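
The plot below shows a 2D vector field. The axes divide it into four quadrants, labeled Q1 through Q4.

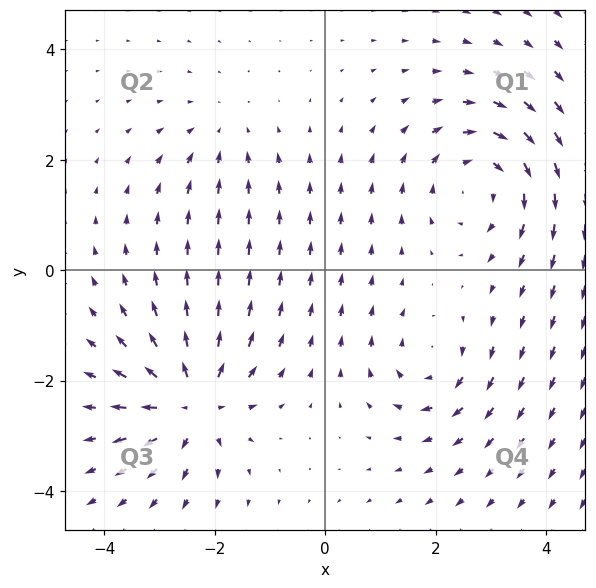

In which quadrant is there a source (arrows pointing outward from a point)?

The source sits at approximately (-2.4, -2.4), which lies in quadrant Q3. The divergence there is about +6, positive as expected for a source.

Q3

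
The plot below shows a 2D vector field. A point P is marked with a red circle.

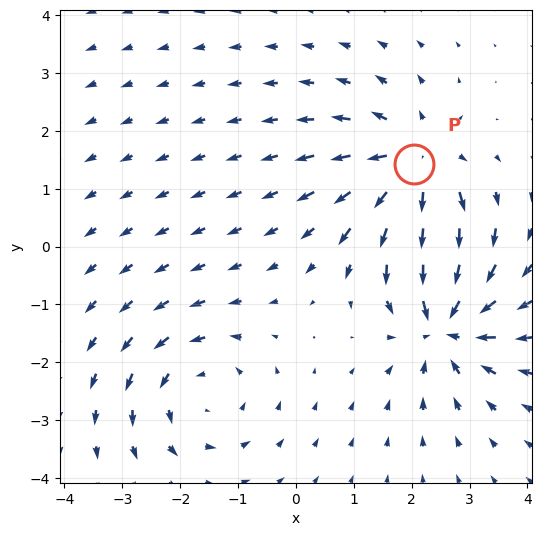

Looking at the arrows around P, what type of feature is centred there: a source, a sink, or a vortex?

At P (2.0, 1.4) the arrows spread outward. Divergence about +4, curl ≈0 — positive divergence with near-zero curl is a source.

source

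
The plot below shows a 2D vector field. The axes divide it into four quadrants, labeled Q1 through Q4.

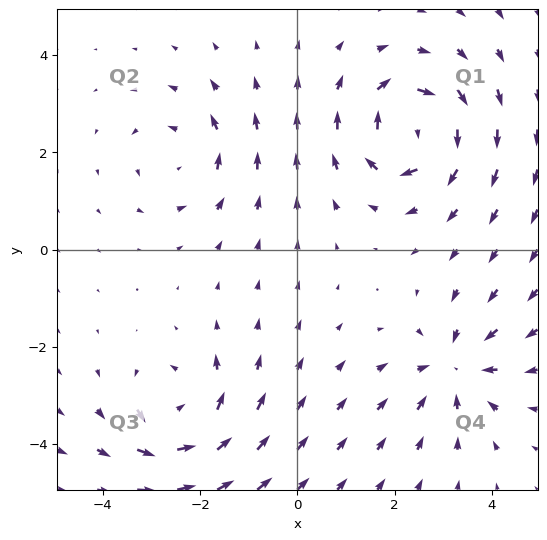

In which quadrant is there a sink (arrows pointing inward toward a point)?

Q4

The sink sits at approximately (3.2, -2.4), which lies in quadrant Q4. The divergence there is about -5, negative as expected for a sink.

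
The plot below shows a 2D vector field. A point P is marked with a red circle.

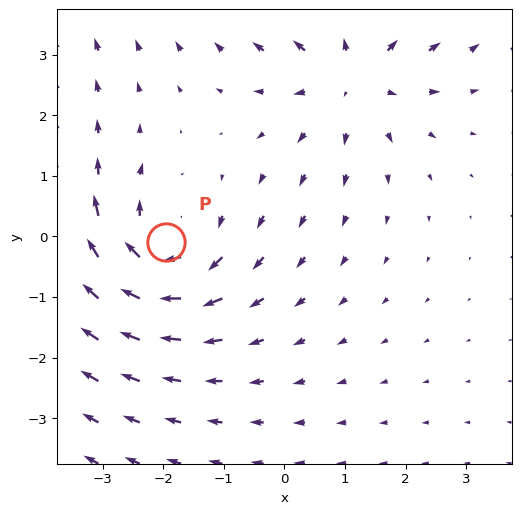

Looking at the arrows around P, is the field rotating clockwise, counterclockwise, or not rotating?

Near P at (-1.9, -0.1) the arrows circulate clockwise. The curl (z-component) there is about -4; negative curl means clockwise rotation.

clockwise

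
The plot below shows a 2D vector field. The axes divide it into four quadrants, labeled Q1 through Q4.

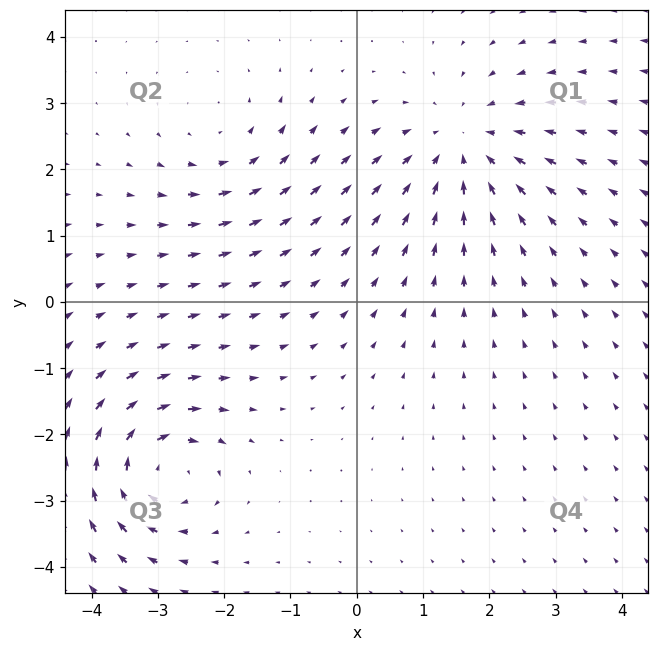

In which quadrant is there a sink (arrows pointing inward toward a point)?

Q1

The sink sits at approximately (1.6, 2.3), which lies in quadrant Q1. The divergence there is about -4, negative as expected for a sink.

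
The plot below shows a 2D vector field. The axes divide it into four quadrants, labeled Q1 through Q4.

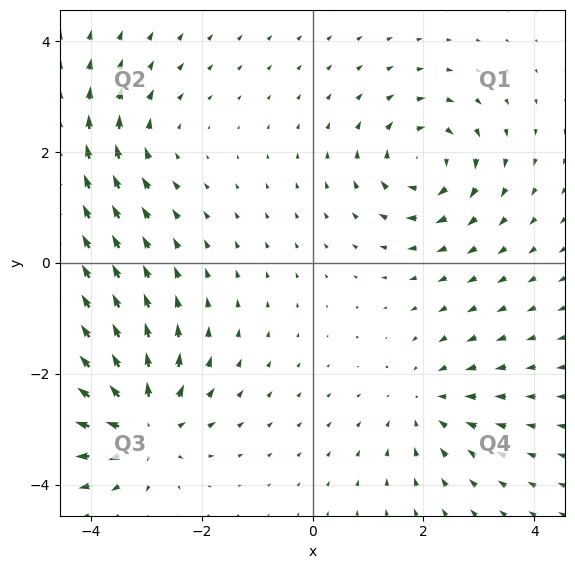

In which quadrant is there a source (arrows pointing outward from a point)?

The source sits at approximately (-3.1, -2.9), which lies in quadrant Q3. The divergence there is about +5, positive as expected for a source.

Q3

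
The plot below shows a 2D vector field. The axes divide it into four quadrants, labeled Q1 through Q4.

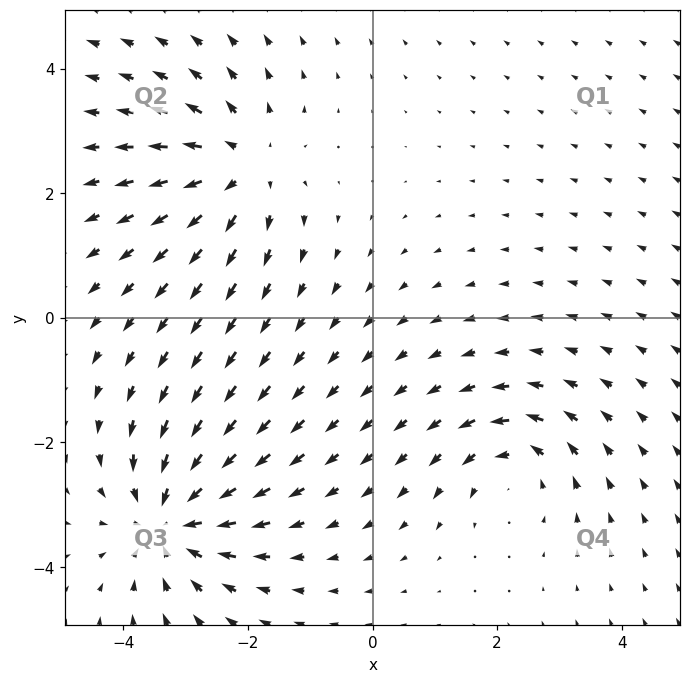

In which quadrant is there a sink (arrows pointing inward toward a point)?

The sink sits at approximately (-3.2, -3.3), which lies in quadrant Q3. The divergence there is about -4, negative as expected for a sink.

Q3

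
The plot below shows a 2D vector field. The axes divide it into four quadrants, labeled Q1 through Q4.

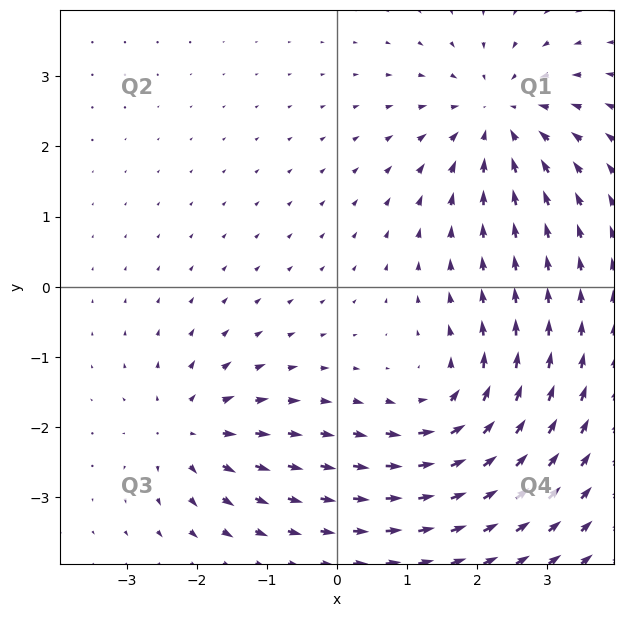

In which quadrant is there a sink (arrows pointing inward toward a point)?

Q1

The sink sits at approximately (2.3, 2.4), which lies in quadrant Q1. The divergence there is about -5, negative as expected for a sink.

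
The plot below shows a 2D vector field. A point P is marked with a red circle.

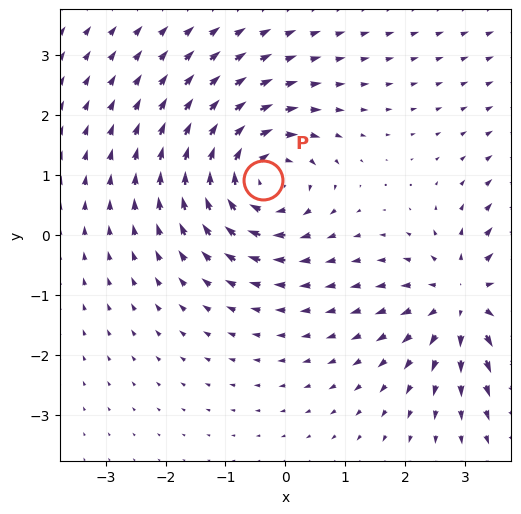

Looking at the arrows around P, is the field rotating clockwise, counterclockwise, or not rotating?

Near P at (-0.4, 0.9) the arrows circulate clockwise. The curl (z-component) there is about -6; negative curl means clockwise rotation.

clockwise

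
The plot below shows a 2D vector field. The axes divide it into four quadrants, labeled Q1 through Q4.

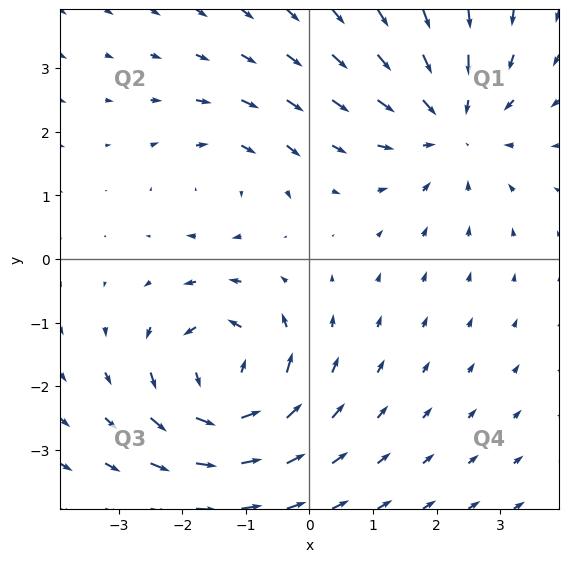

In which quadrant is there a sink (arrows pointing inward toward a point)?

The sink sits at approximately (2.2, 2.1), which lies in quadrant Q1. The divergence there is about -4, negative as expected for a sink.

Q1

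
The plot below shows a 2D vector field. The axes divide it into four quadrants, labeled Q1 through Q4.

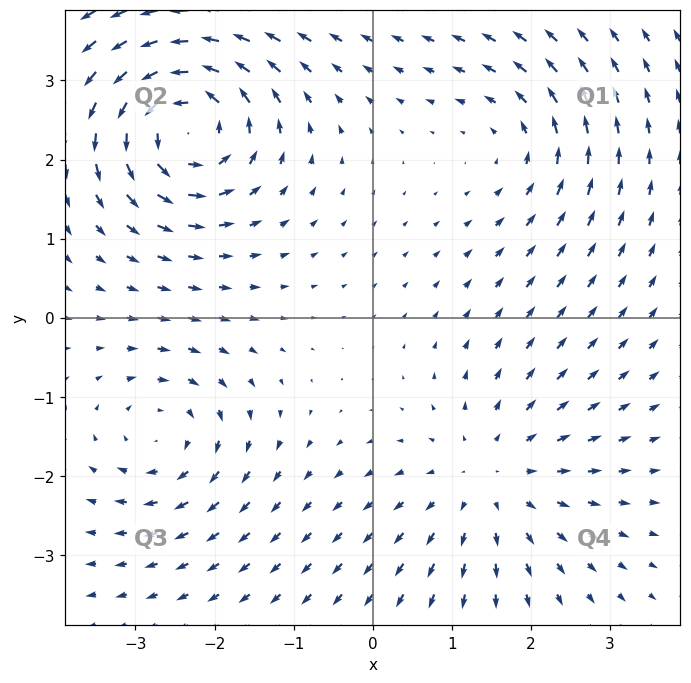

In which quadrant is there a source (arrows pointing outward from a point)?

The source sits at approximately (1.5, -2.0), which lies in quadrant Q4. The divergence there is about +3, positive as expected for a source.

Q4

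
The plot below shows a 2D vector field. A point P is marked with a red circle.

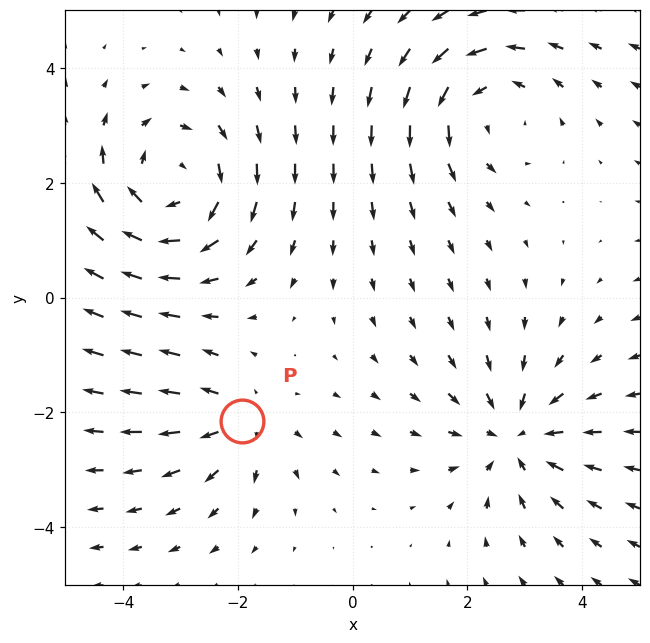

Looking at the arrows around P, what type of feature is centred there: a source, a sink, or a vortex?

source

At P (-1.9, -2.2) the arrows spread outward. Divergence about +3, curl ≈0 — positive divergence with near-zero curl is a source.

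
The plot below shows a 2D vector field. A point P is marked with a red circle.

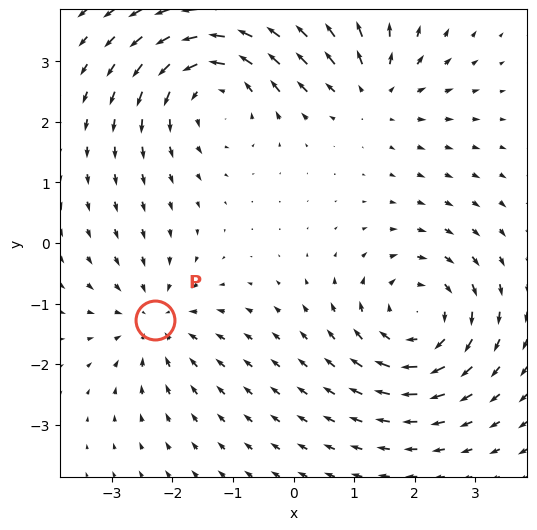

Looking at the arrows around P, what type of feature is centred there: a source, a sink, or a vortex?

sink

At P (-2.3, -1.3) the arrows converge inward. Divergence about -4, curl ≈0 — negative divergence with near-zero curl is a sink.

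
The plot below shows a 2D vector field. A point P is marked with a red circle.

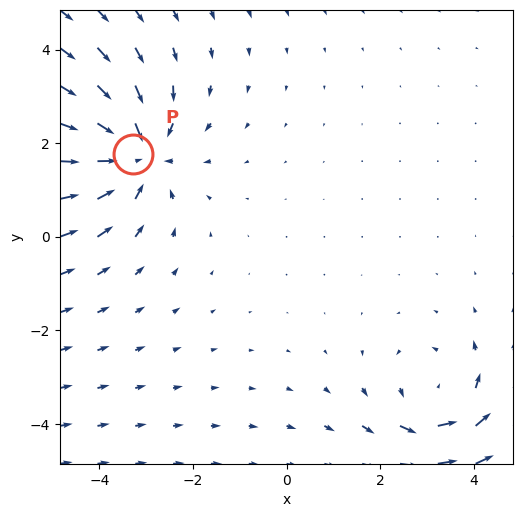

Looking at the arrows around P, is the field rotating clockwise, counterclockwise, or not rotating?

not rotating

Near P at (-3.3, 1.8) the arrows show no circulation. The curl there is ≈0.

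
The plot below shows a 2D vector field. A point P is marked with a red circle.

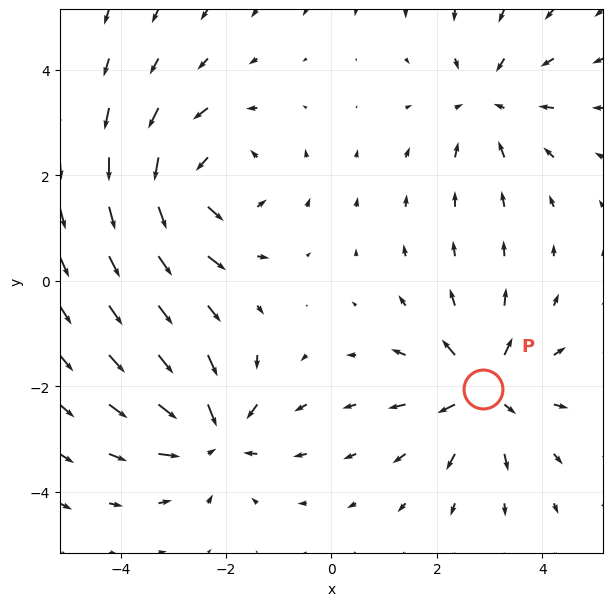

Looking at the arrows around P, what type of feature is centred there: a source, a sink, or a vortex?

At P (2.9, -2.1) the arrows spread outward. Divergence about +5, curl ≈0 — positive divergence with near-zero curl is a source.

source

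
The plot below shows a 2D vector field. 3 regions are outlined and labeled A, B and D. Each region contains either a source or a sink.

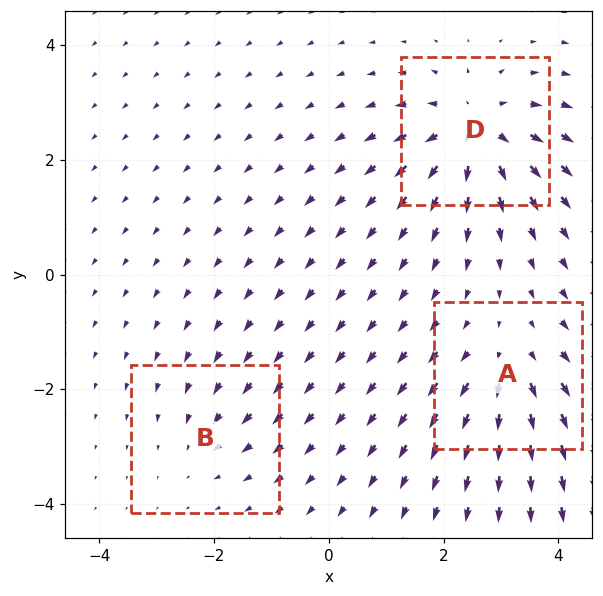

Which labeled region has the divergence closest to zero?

Divergence at each region's feature centre — A: about +3, B: about -2, D: about +5. Region B is closest to zero.

B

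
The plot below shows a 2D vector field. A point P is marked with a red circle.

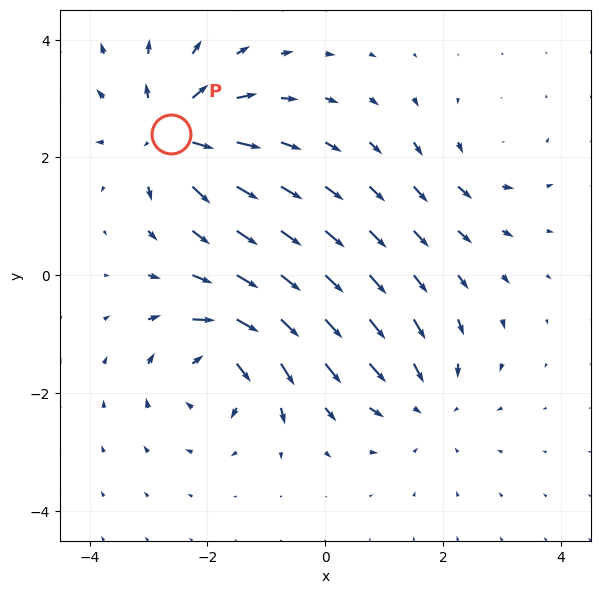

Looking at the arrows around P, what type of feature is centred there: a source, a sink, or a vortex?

source

At P (-2.6, 2.4) the arrows spread outward. Divergence about +7, curl ≈0 — positive divergence with near-zero curl is a source.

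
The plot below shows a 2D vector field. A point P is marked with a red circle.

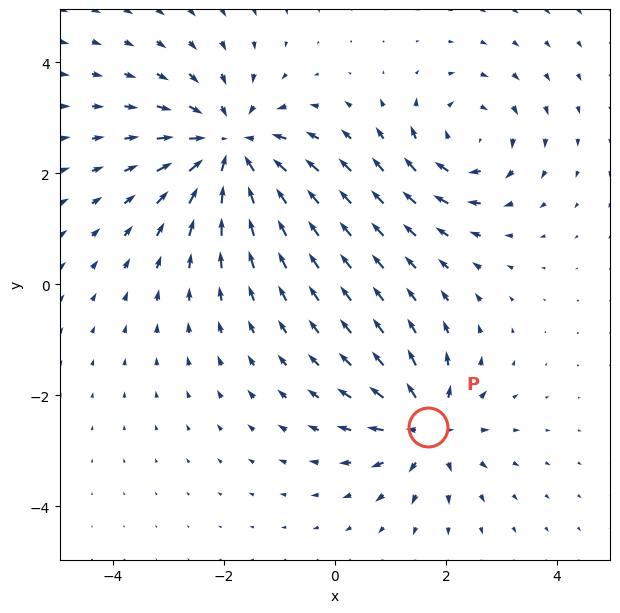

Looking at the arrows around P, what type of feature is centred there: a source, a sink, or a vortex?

At P (1.7, -2.6) the arrows spread outward. Divergence about +4, curl ≈0 — positive divergence with near-zero curl is a source.

source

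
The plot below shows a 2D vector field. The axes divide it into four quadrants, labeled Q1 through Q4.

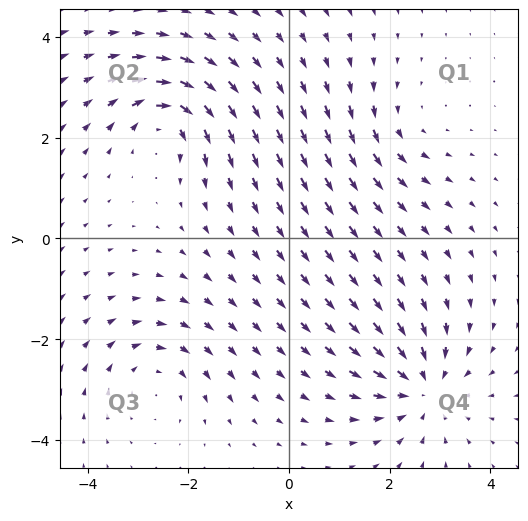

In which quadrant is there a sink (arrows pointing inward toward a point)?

The sink sits at approximately (2.7, -3.0), which lies in quadrant Q4. The divergence there is about -4, negative as expected for a sink.

Q4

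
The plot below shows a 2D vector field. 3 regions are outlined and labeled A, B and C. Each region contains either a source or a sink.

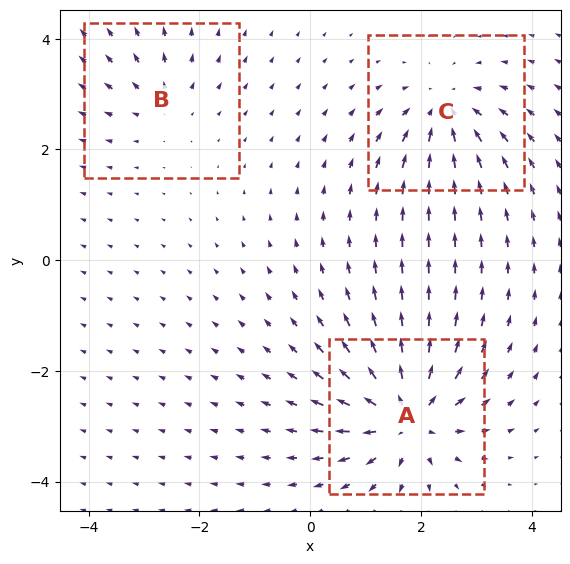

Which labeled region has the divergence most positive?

A

Divergence at each region's feature centre — A: about +6, B: about +2, C: about -4. Region A is most positive.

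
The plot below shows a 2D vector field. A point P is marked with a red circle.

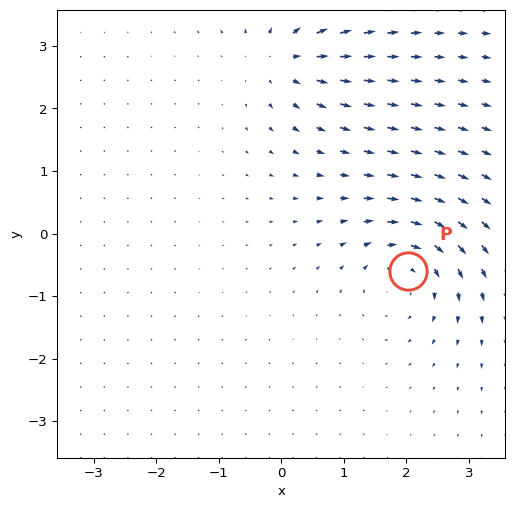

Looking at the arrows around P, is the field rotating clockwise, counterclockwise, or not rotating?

Near P at (2.0, -0.6) the arrows circulate clockwise. The curl (z-component) there is about -7; negative curl means clockwise rotation.

clockwise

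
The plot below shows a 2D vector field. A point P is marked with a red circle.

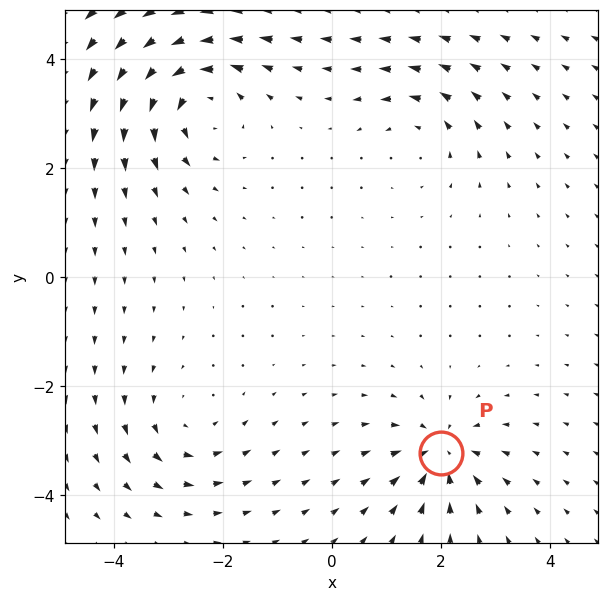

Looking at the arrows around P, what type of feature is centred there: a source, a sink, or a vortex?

sink

At P (2.0, -3.2) the arrows converge inward. Divergence about -4, curl ≈0 — negative divergence with near-zero curl is a sink.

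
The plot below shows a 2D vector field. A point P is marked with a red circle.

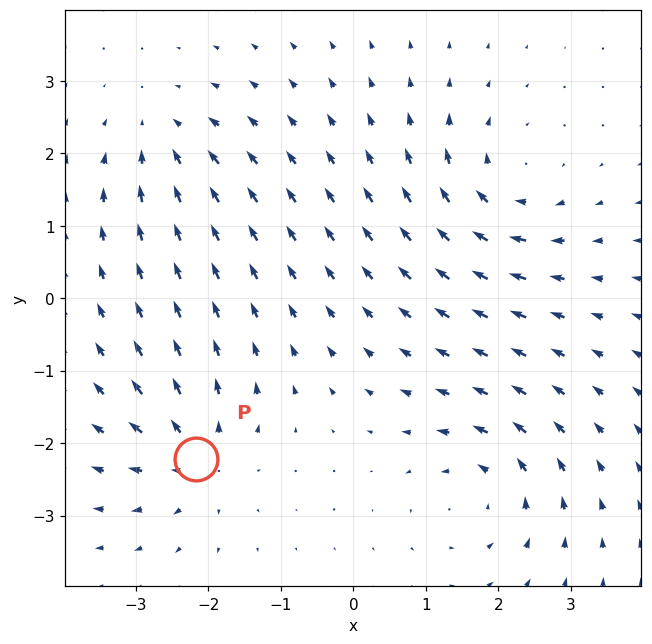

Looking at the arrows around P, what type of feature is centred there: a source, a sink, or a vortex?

source

At P (-2.2, -2.2) the arrows spread outward. Divergence about +6, curl ≈0 — positive divergence with near-zero curl is a source.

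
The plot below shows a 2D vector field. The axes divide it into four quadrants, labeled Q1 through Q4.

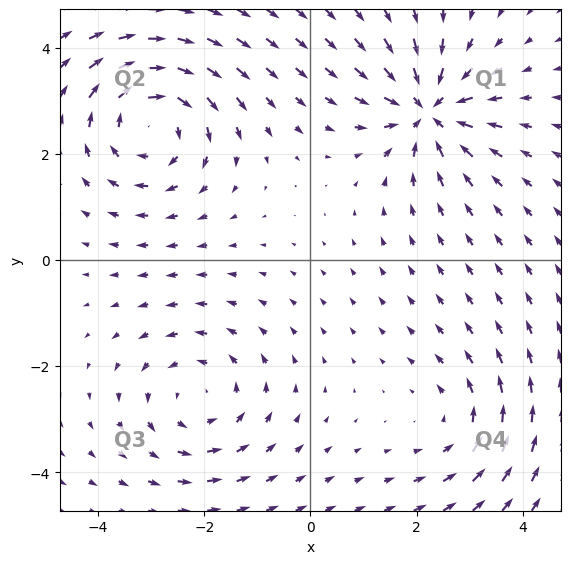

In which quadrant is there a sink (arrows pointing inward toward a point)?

Q1

The sink sits at approximately (2.2, 2.8), which lies in quadrant Q1. The divergence there is about -5, negative as expected for a sink.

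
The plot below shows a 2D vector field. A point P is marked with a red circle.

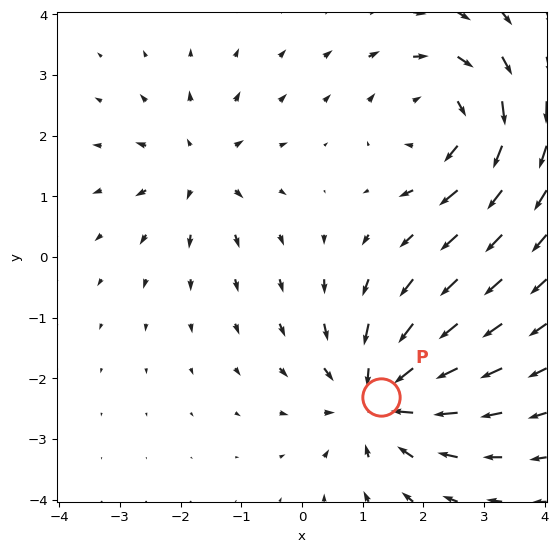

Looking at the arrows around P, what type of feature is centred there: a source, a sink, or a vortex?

At P (1.3, -2.3) the arrows converge inward. Divergence about -5, curl ≈0 — negative divergence with near-zero curl is a sink.

sink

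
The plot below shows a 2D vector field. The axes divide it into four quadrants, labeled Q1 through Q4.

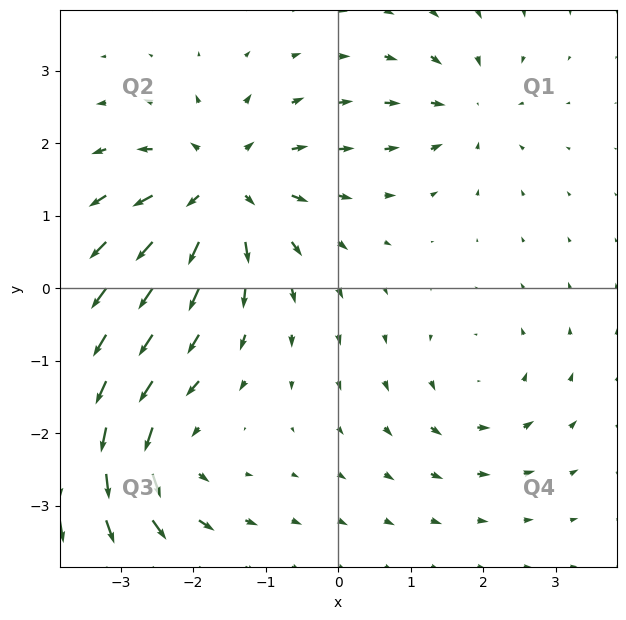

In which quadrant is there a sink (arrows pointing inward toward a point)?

The sink sits at approximately (1.8, 2.5), which lies in quadrant Q1. The divergence there is about -4, negative as expected for a sink.

Q1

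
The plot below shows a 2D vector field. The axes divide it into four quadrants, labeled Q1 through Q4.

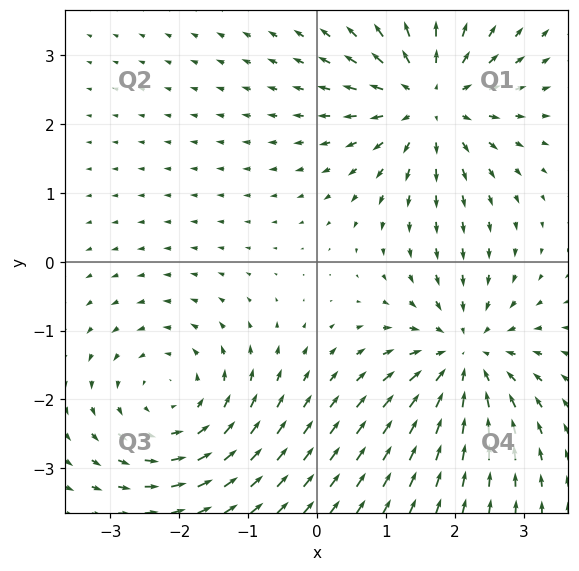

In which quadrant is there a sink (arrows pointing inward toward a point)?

Q4

The sink sits at approximately (2.1, -1.4), which lies in quadrant Q4. The divergence there is about -5, negative as expected for a sink.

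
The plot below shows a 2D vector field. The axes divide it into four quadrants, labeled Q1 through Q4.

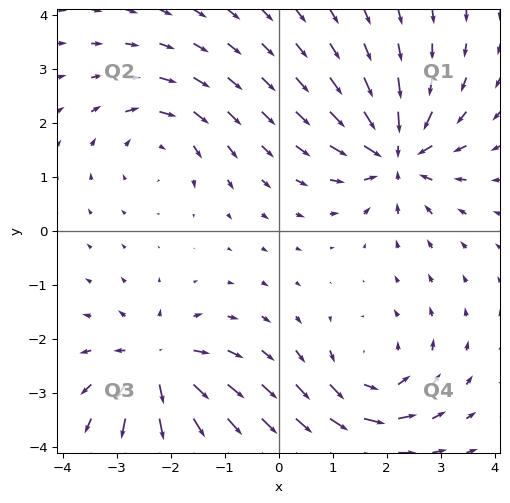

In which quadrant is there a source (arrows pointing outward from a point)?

The source sits at approximately (-2.2, -2.5), which lies in quadrant Q3. The divergence there is about +6, positive as expected for a source.

Q3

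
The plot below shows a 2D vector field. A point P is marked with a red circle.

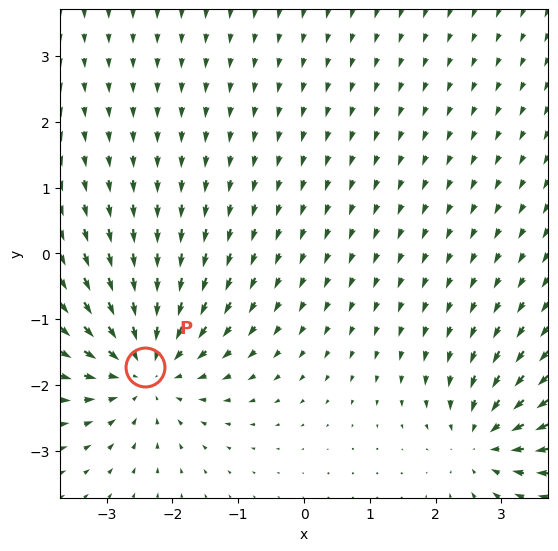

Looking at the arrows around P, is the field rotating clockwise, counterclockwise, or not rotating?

not rotating

Near P at (-2.4, -1.7) the arrows show no circulation. The curl there is ≈0.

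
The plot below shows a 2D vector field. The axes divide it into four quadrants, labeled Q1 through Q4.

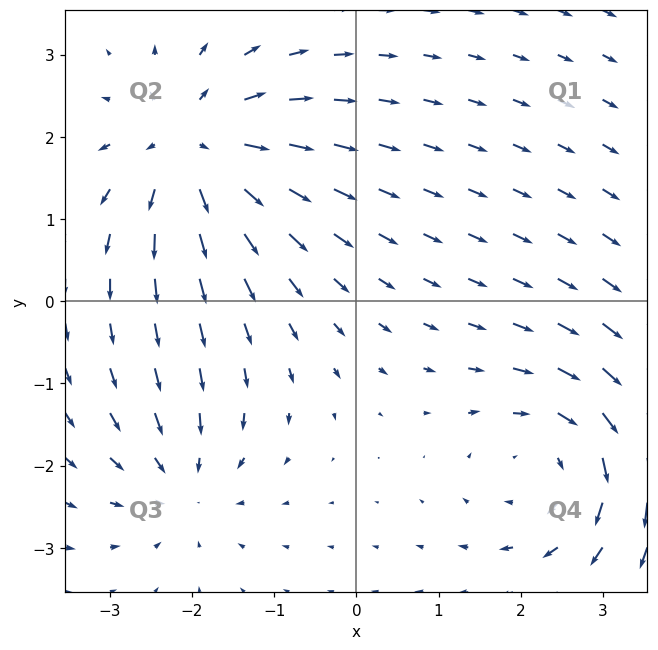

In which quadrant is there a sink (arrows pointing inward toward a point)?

Q3

The sink sits at approximately (-2.1, -2.2), which lies in quadrant Q3. The divergence there is about -3, negative as expected for a sink.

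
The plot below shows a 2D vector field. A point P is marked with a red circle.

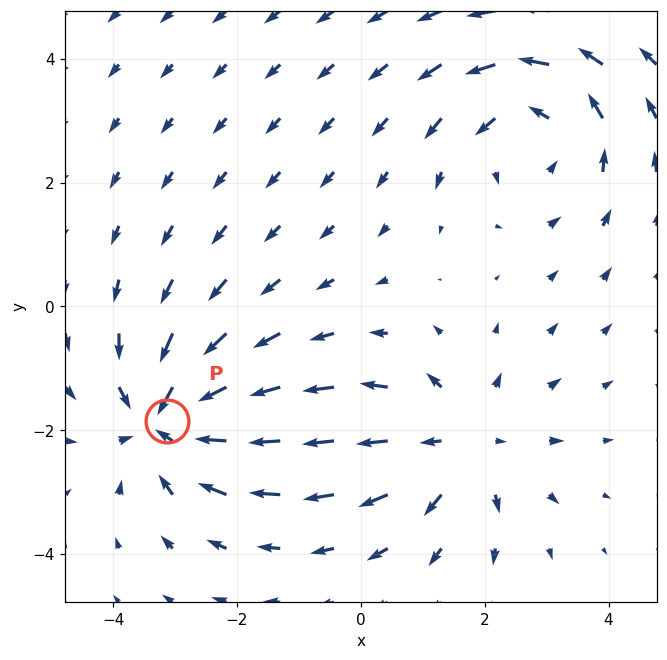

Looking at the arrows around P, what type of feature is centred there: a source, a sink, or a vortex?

At P (-3.1, -1.8) the arrows converge inward. Divergence about -4, curl ≈0 — negative divergence with near-zero curl is a sink.

sink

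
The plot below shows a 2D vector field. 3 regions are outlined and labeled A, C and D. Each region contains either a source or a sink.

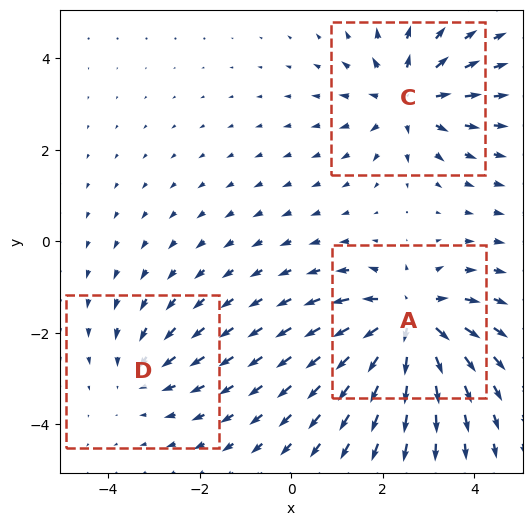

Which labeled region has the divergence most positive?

Divergence at each region's feature centre — A: about +5, C: about +4, D: about -2. Region A is most positive.

A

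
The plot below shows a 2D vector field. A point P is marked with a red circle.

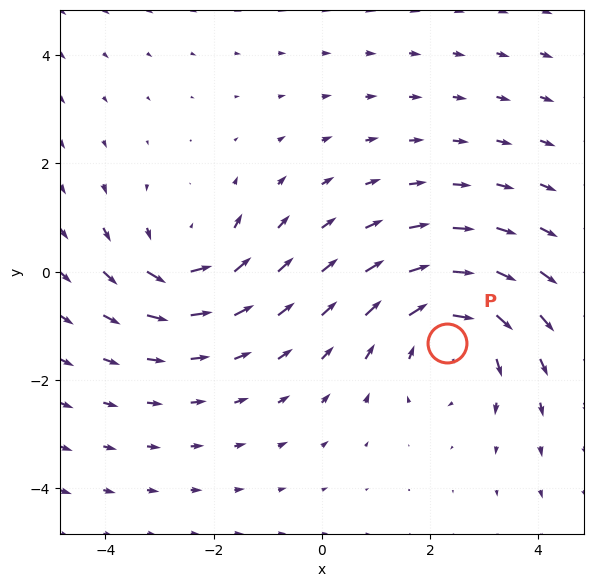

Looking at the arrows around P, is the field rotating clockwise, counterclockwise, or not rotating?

clockwise

Near P at (2.3, -1.3) the arrows circulate clockwise. The curl (z-component) there is about -3; negative curl means clockwise rotation.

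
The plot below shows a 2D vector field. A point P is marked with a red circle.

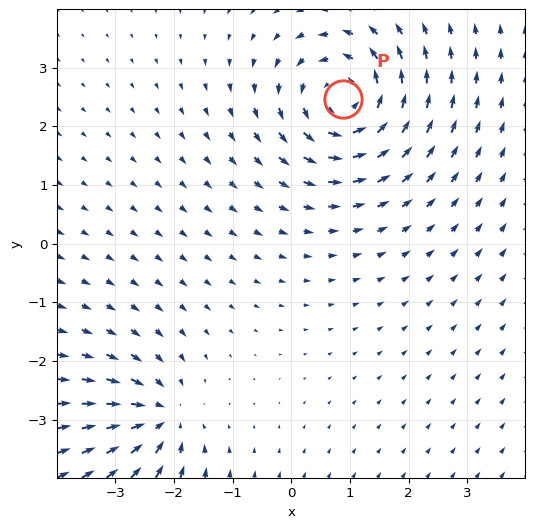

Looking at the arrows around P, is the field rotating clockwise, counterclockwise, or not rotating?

counterclockwise

Near P at (0.9, 2.5) the arrows circulate counterclockwise. The curl (z-component) there is about +6; positive curl means counterclockwise rotation.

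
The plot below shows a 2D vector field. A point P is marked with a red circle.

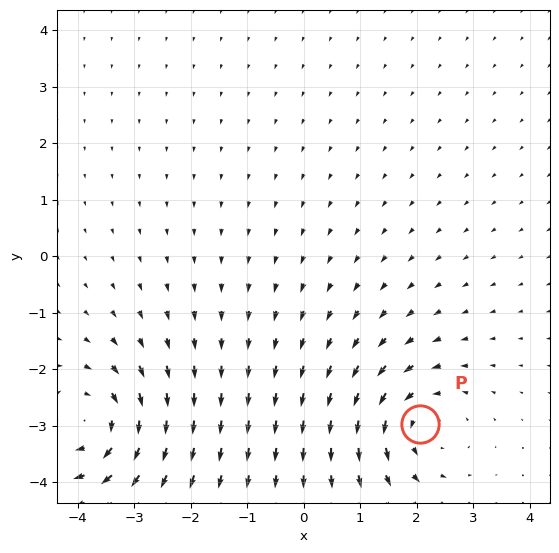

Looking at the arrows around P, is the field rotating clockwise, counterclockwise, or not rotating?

counterclockwise

Near P at (2.1, -3.0) the arrows circulate counterclockwise. The curl (z-component) there is about +3; positive curl means counterclockwise rotation.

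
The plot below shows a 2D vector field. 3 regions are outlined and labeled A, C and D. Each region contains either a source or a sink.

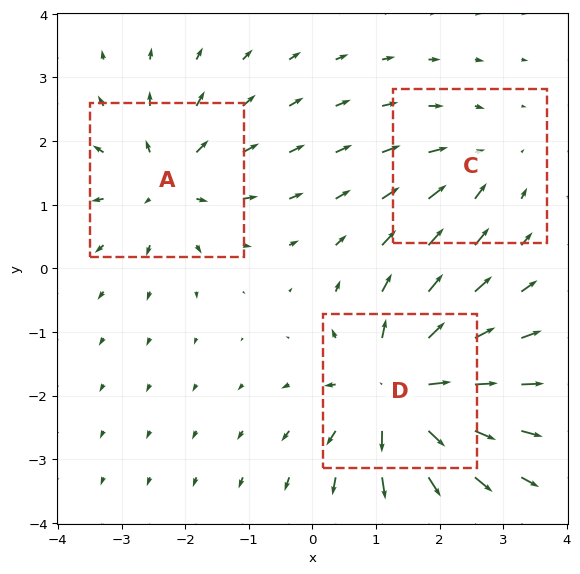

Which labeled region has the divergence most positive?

D

Divergence at each region's feature centre — A: about +4, C: about -2, D: about +5. Region D is most positive.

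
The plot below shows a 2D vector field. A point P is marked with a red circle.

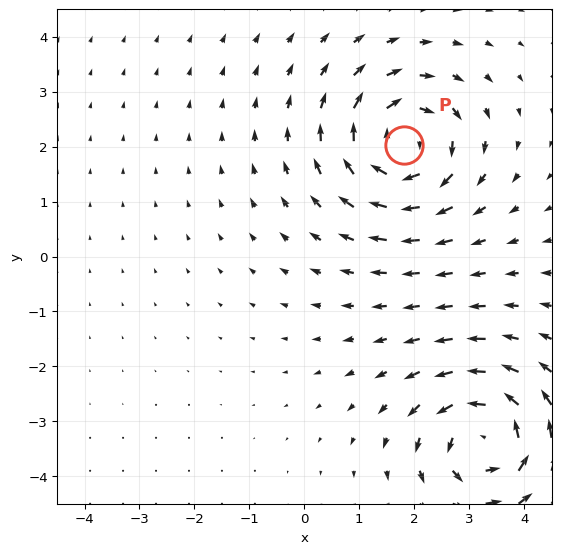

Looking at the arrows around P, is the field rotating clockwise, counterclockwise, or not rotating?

Near P at (1.8, 2.0) the arrows circulate clockwise. The curl (z-component) there is about -6; negative curl means clockwise rotation.

clockwise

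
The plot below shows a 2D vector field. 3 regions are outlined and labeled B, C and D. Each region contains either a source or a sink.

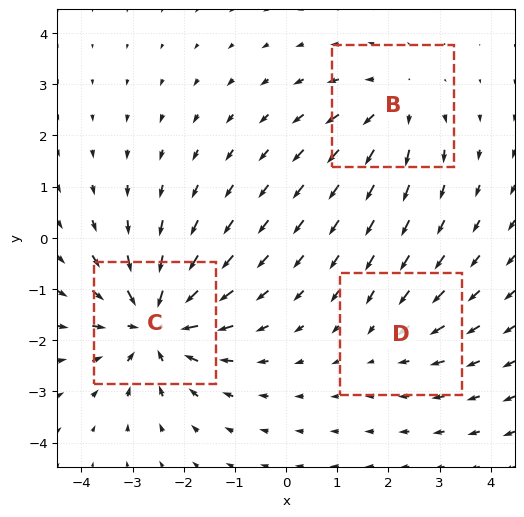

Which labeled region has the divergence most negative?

Divergence at each region's feature centre — B: about +3, C: about -5, D: about -2. Region C is most negative.

C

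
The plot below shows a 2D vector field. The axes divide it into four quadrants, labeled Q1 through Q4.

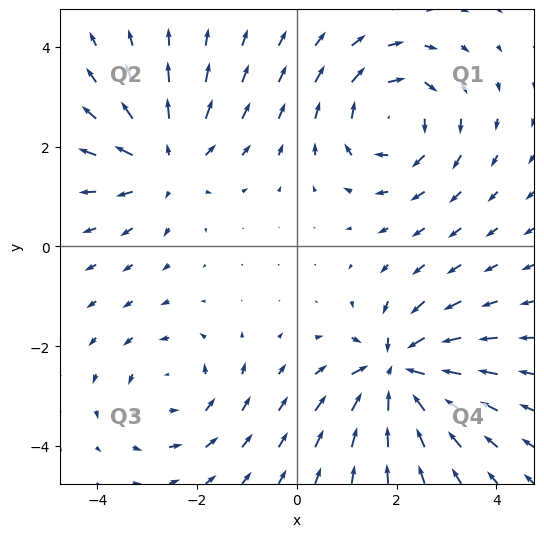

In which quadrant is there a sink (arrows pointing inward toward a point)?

Q4

The sink sits at approximately (2.0, -2.5), which lies in quadrant Q4. The divergence there is about -6, negative as expected for a sink.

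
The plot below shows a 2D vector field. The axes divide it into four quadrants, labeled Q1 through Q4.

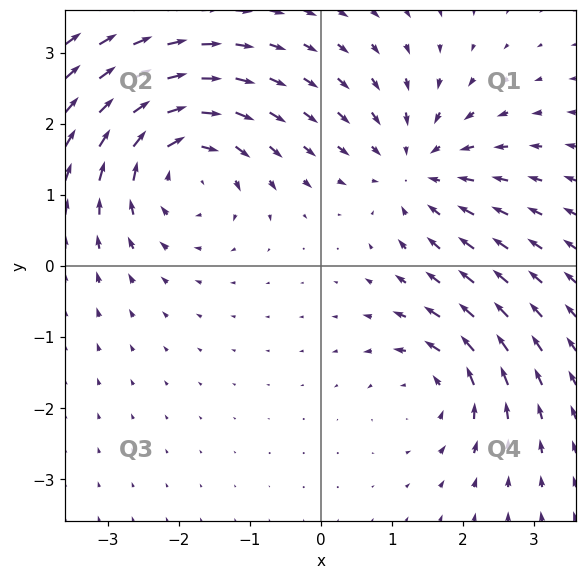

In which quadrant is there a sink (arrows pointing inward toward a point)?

The sink sits at approximately (1.3, 1.4), which lies in quadrant Q1. The divergence there is about -3, negative as expected for a sink.

Q1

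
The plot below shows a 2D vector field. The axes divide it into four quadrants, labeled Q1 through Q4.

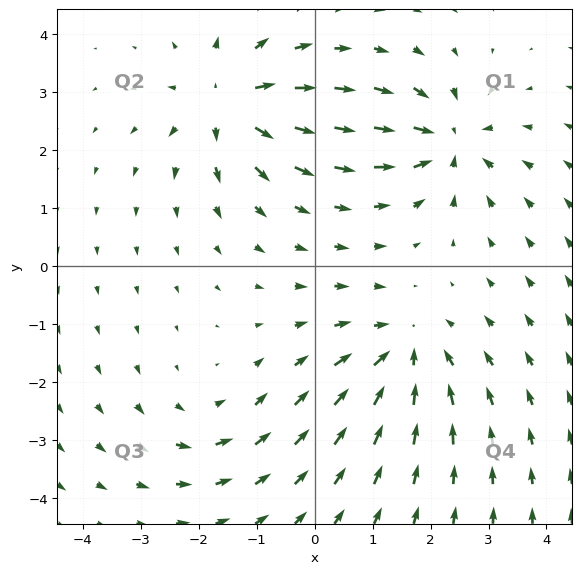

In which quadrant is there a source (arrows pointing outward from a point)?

Q2

The source sits at approximately (-1.5, 2.8), which lies in quadrant Q2. The divergence there is about +6, positive as expected for a source.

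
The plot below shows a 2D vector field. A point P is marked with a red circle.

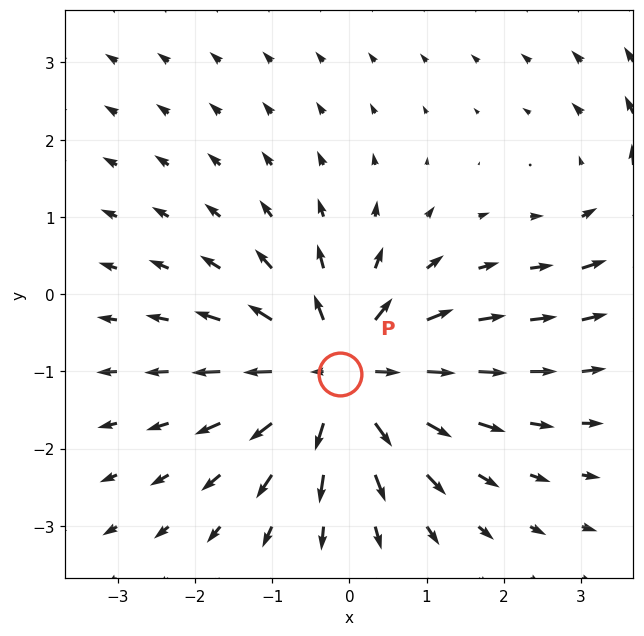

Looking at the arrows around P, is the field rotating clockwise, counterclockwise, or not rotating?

Near P at (-0.1, -1.0) the arrows show no circulation. The curl there is ≈0.

not rotating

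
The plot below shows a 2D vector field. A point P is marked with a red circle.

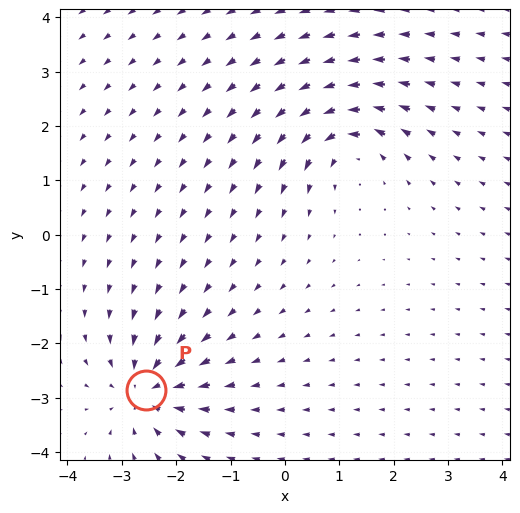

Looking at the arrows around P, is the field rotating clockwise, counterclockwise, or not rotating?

not rotating

Near P at (-2.5, -2.9) the arrows show no circulation. The curl there is ≈0.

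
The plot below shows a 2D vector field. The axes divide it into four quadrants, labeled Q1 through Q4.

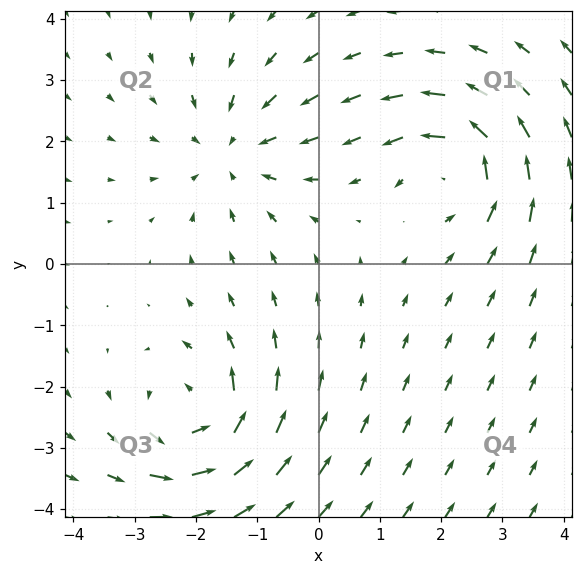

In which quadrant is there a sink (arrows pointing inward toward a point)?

Q2

The sink sits at approximately (-1.4, 1.8), which lies in quadrant Q2. The divergence there is about -3, negative as expected for a sink.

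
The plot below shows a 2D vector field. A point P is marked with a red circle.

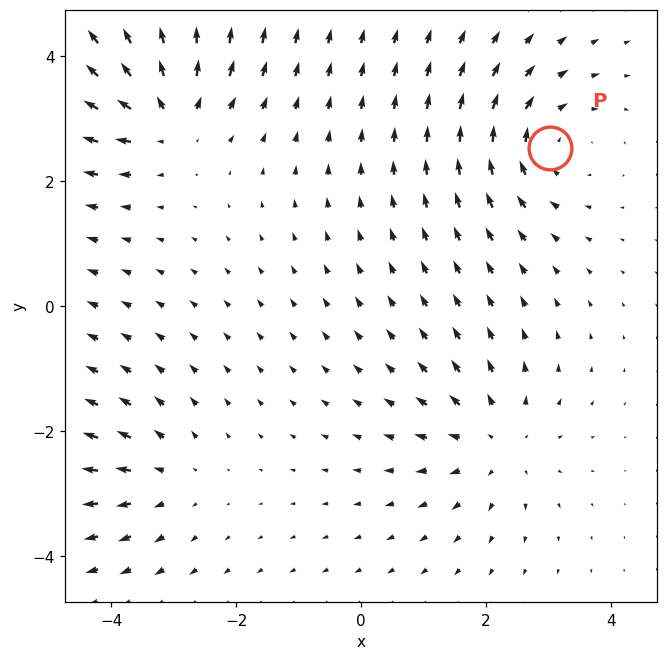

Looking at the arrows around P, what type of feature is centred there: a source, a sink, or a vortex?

vortex

At P (3.0, 2.5) the arrows circulate clockwise. Divergence ≈0, curl about -4 — near-zero divergence with nonzero curl is a vortex.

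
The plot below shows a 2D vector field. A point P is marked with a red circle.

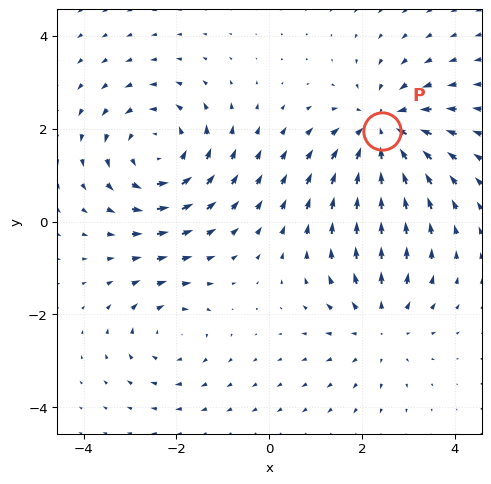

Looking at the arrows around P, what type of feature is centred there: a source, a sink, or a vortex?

At P (2.4, 2.0) the arrows converge inward. Divergence about -5, curl ≈0 — negative divergence with near-zero curl is a sink.

sink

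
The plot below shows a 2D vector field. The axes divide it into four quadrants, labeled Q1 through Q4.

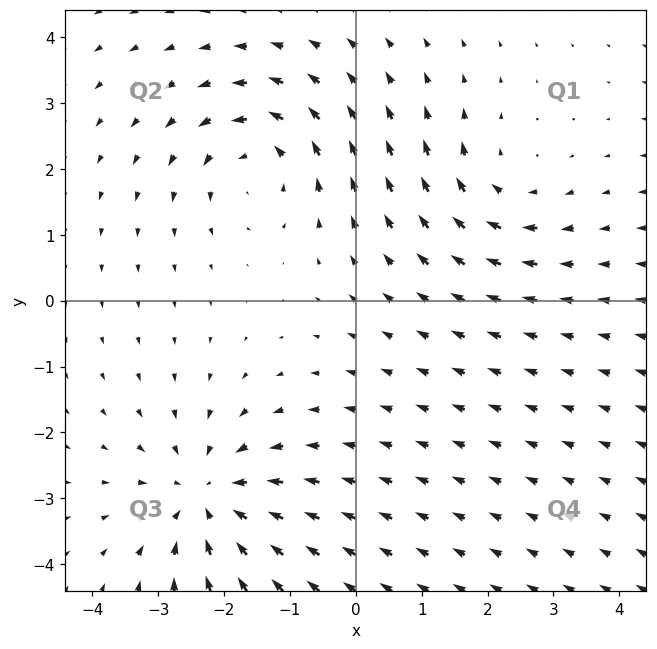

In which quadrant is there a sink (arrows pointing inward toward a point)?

The sink sits at approximately (-2.3, -3.0), which lies in quadrant Q3. The divergence there is about -5, negative as expected for a sink.

Q3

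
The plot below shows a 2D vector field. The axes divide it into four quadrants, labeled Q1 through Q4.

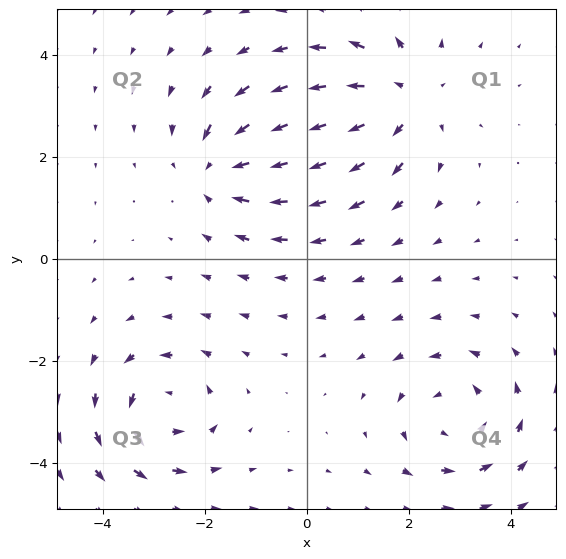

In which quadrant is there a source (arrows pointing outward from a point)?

Q1

The source sits at approximately (1.9, 3.2), which lies in quadrant Q1. The divergence there is about +4, positive as expected for a source.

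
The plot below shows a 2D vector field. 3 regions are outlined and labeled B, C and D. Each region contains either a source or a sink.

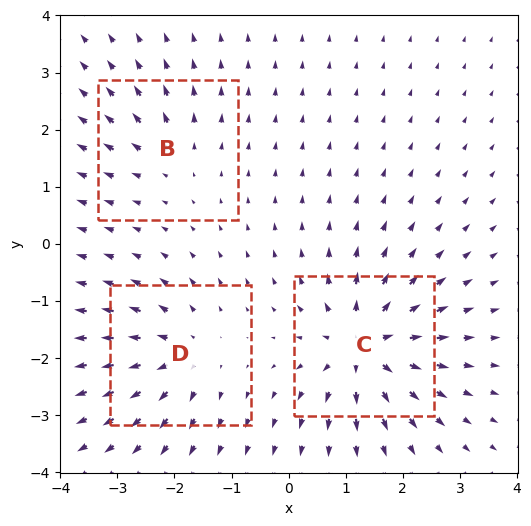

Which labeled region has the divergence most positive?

C

Divergence at each region's feature centre — B: about +3, C: about +6, D: about +4. Region C is most positive.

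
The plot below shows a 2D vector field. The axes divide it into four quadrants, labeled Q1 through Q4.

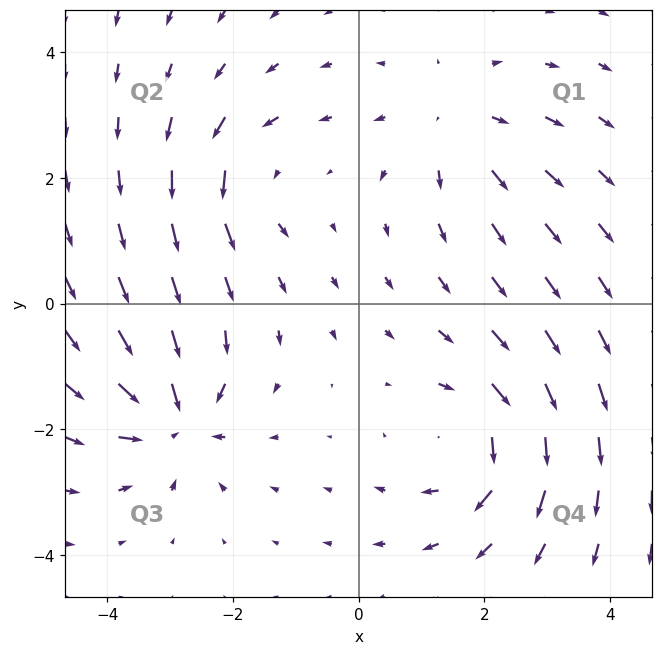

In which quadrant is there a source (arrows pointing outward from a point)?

Q1

The source sits at approximately (1.5, 2.9), which lies in quadrant Q1. The divergence there is about +3, positive as expected for a source.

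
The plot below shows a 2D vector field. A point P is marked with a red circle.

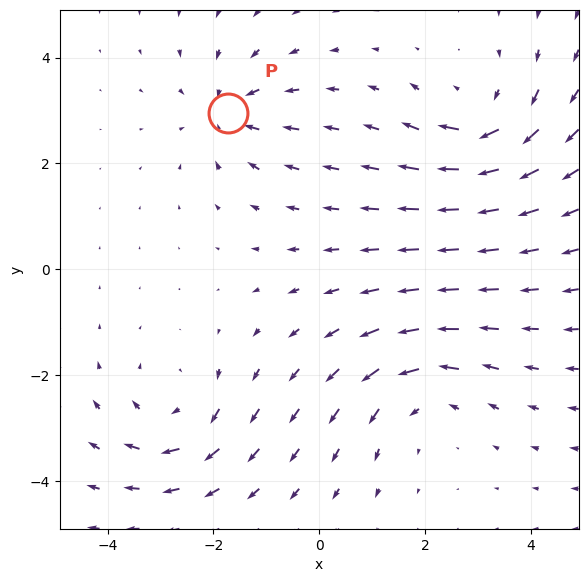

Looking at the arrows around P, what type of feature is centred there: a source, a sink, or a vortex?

At P (-1.7, 3.0) the arrows converge inward. Divergence about -4, curl ≈0 — negative divergence with near-zero curl is a sink.

sink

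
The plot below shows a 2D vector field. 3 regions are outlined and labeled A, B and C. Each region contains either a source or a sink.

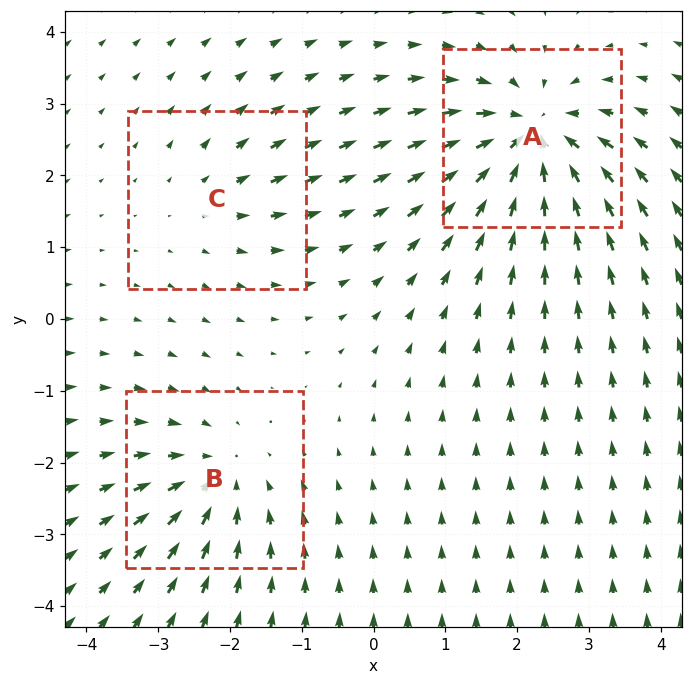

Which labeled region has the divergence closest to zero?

C

Divergence at each region's feature centre — A: about -5, B: about -3, C: about +2. Region C is closest to zero.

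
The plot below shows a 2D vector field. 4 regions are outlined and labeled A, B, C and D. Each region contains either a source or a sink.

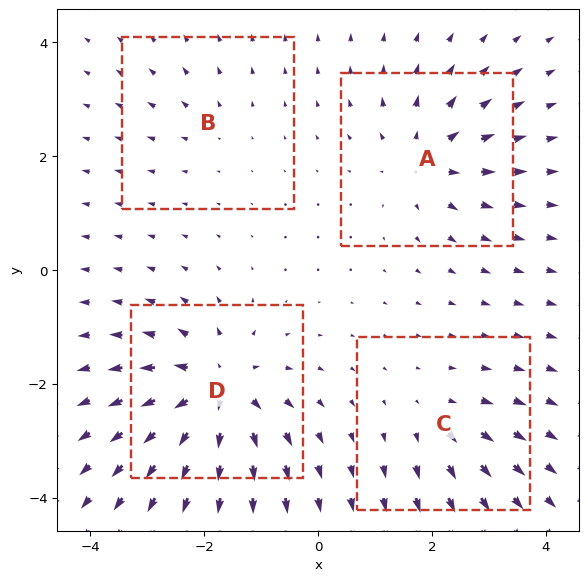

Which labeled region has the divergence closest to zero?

B

Divergence at each region's feature centre — A: about +5, B: about +2, C: about +4, D: about +8. Region B is closest to zero.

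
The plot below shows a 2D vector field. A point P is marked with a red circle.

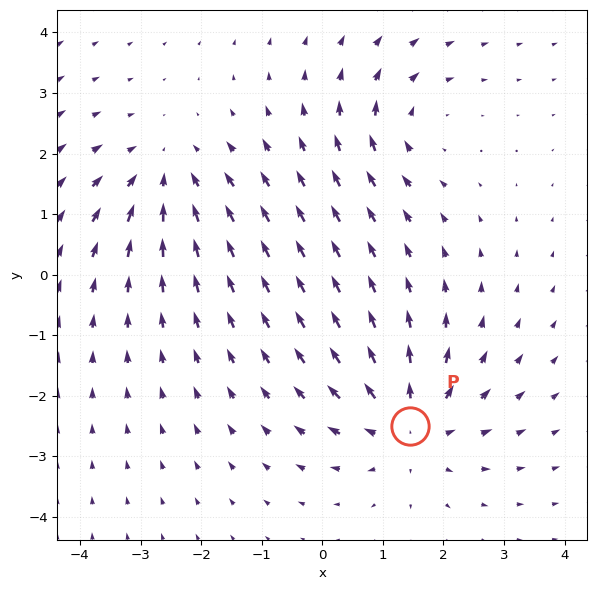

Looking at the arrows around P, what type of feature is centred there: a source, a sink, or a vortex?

At P (1.4, -2.5) the arrows spread outward. Divergence about +4, curl ≈0 — positive divergence with near-zero curl is a source.

source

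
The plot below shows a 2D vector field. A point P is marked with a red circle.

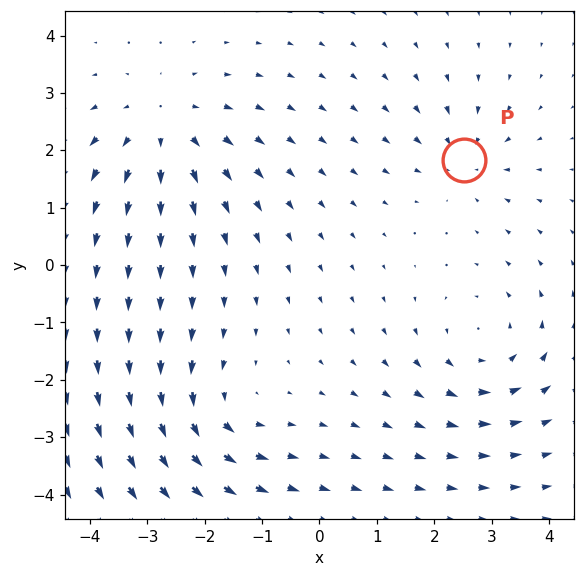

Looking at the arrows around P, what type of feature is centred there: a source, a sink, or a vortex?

At P (2.5, 1.8) the arrows converge inward. Divergence about -3, curl ≈0 — negative divergence with near-zero curl is a sink.

sink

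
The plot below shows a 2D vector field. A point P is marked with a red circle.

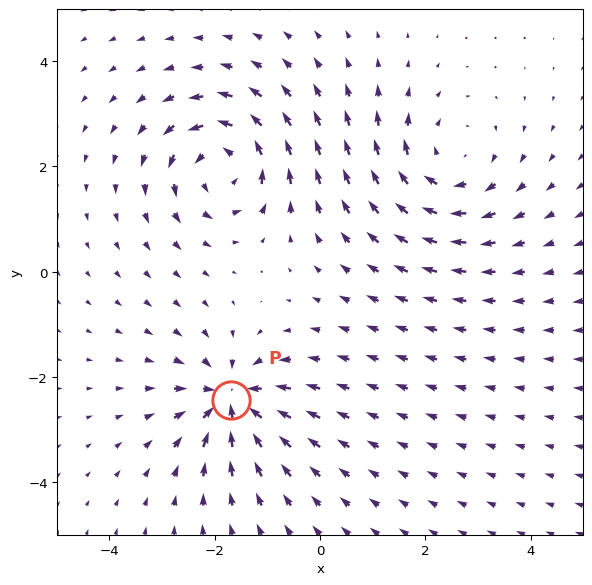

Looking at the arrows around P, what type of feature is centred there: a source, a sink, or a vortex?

sink

At P (-1.7, -2.4) the arrows converge inward. Divergence about -4, curl ≈0 — negative divergence with near-zero curl is a sink.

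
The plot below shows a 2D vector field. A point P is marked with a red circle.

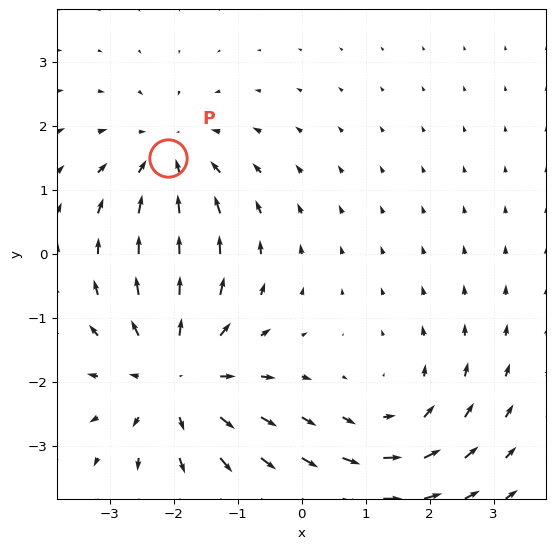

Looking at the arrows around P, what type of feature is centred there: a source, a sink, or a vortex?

sink

At P (-2.1, 1.5) the arrows converge inward. Divergence about -3, curl ≈0 — negative divergence with near-zero curl is a sink.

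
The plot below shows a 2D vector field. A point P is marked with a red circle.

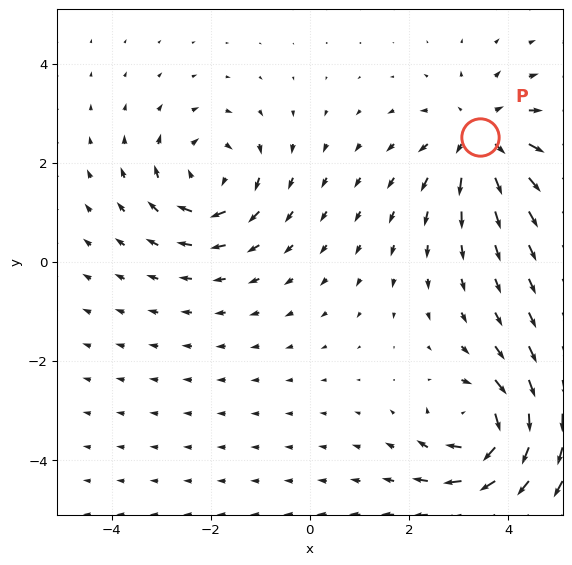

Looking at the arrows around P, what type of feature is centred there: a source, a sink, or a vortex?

At P (3.4, 2.5) the arrows spread outward. Divergence about +4, curl ≈0 — positive divergence with near-zero curl is a source.

source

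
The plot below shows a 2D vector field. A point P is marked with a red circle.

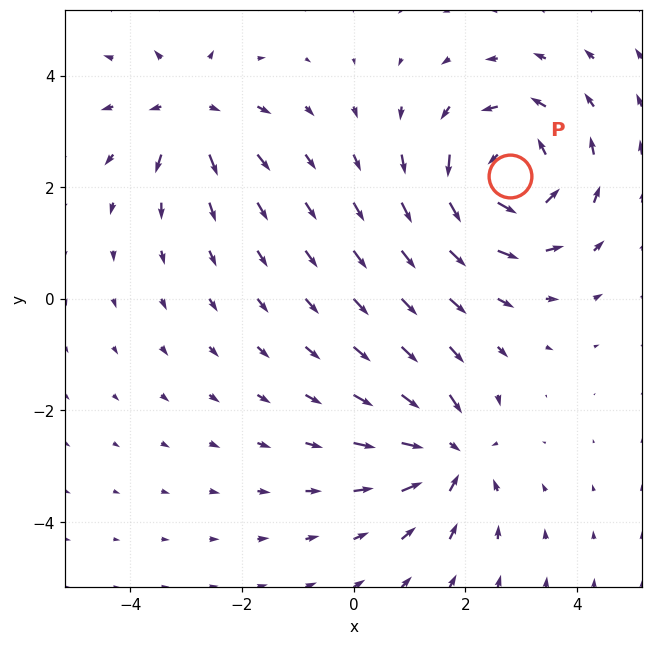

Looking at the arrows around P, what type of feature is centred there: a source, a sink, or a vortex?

vortex

At P (2.8, 2.2) the arrows circulate counterclockwise. Divergence ≈0, curl about +5 — near-zero divergence with nonzero curl is a vortex.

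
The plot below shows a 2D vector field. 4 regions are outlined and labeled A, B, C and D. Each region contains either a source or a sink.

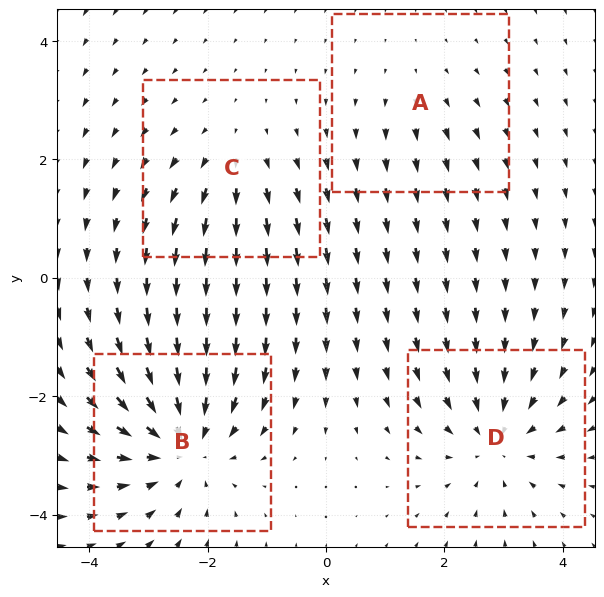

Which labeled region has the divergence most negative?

B

Divergence at each region's feature centre — A: about +2, B: about -6, C: about +3, D: about -4. Region B is most negative.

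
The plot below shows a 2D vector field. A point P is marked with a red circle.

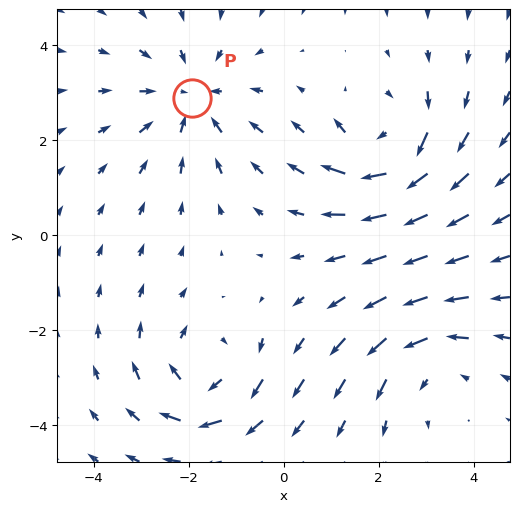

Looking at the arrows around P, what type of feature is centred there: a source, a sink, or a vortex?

sink

At P (-1.9, 2.9) the arrows converge inward. Divergence about -3, curl ≈0 — negative divergence with near-zero curl is a sink.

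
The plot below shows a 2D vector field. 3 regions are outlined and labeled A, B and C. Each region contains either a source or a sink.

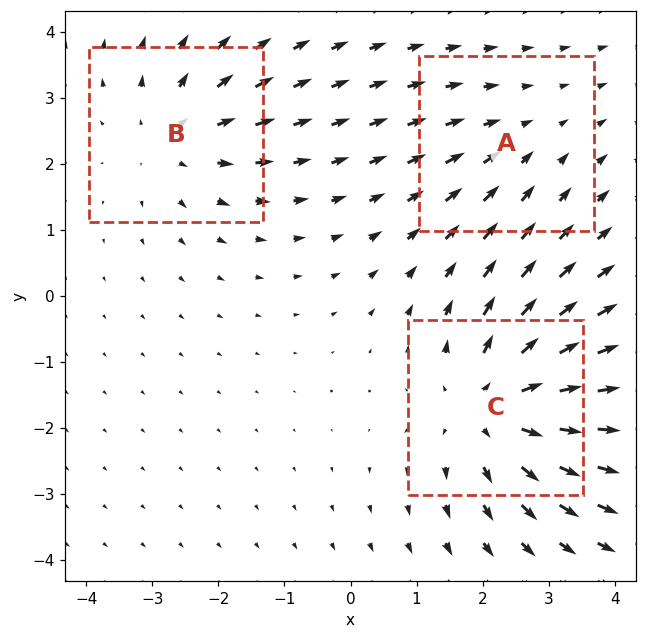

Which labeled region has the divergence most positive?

C

Divergence at each region's feature centre — A: about -2, B: about +3, C: about +4. Region C is most positive.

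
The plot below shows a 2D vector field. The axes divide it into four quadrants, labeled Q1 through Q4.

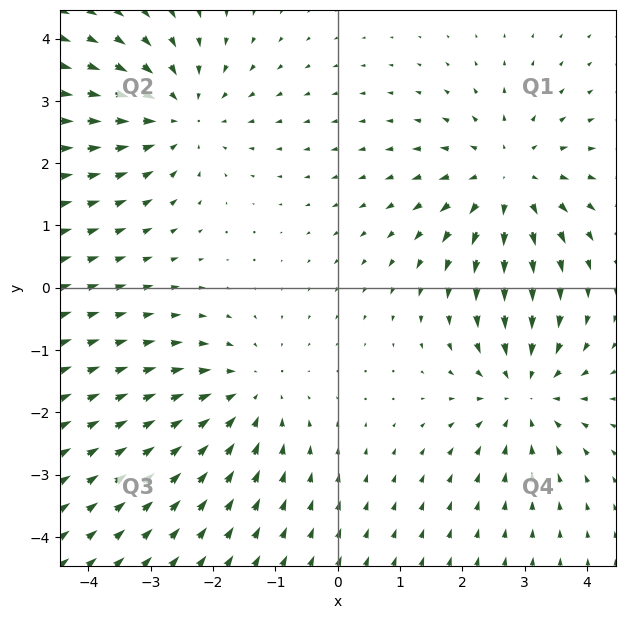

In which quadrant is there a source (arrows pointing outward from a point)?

The source sits at approximately (2.7, 1.7), which lies in quadrant Q1. The divergence there is about +4, positive as expected for a source.

Q1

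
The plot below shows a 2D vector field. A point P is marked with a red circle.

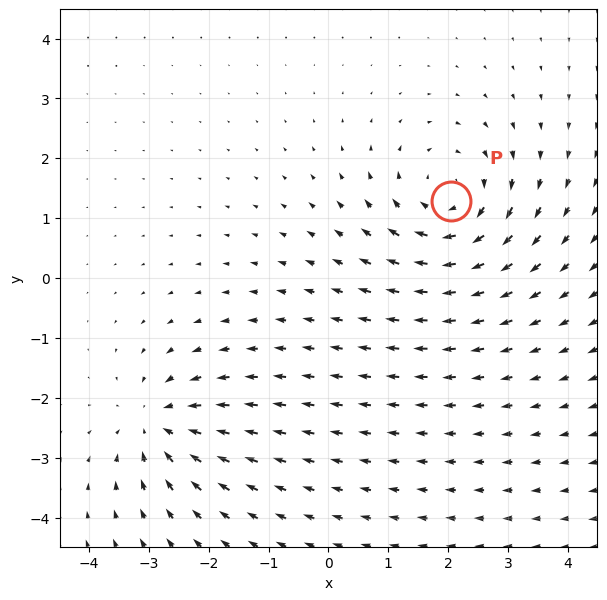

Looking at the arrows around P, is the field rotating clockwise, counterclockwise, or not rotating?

Near P at (2.1, 1.3) the arrows circulate clockwise. The curl (z-component) there is about -4; negative curl means clockwise rotation.

clockwise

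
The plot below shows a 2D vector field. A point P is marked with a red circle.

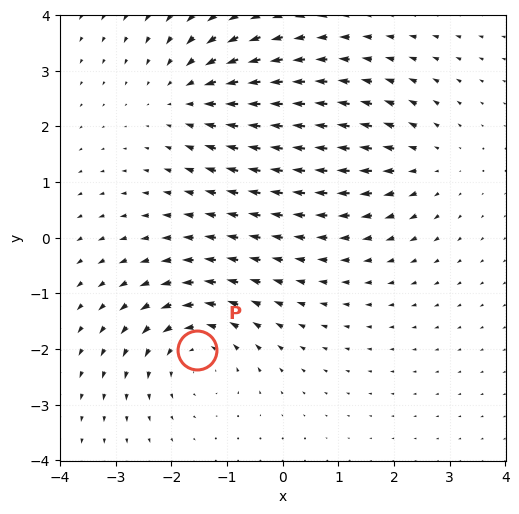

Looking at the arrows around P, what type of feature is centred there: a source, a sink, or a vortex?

vortex

At P (-1.5, -2.0) the arrows circulate counterclockwise. Divergence ≈0, curl about +5 — near-zero divergence with nonzero curl is a vortex.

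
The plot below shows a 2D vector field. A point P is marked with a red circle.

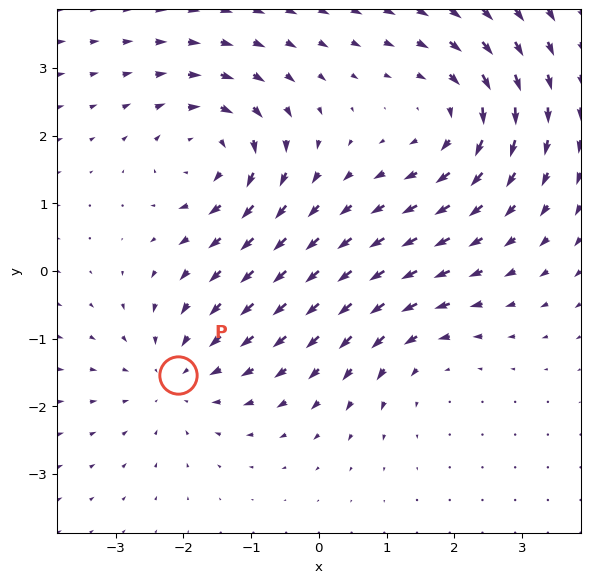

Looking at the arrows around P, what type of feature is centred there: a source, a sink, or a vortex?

sink

At P (-2.1, -1.5) the arrows converge inward. Divergence about -3, curl ≈0 — negative divergence with near-zero curl is a sink.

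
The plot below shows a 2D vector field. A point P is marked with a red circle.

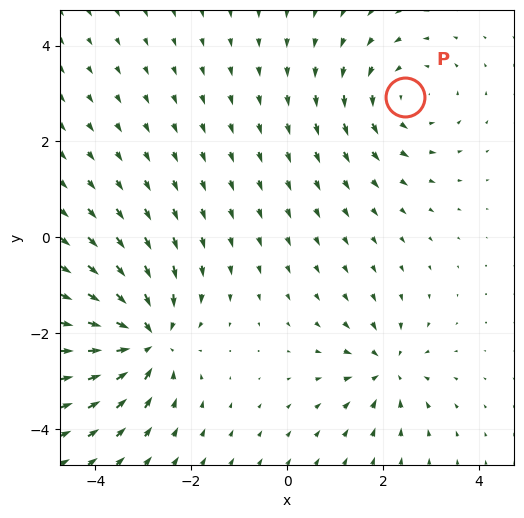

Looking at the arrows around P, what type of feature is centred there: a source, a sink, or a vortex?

At P (2.5, 2.9) the arrows circulate counterclockwise. Divergence ≈0, curl about +3 — near-zero divergence with nonzero curl is a vortex.

vortex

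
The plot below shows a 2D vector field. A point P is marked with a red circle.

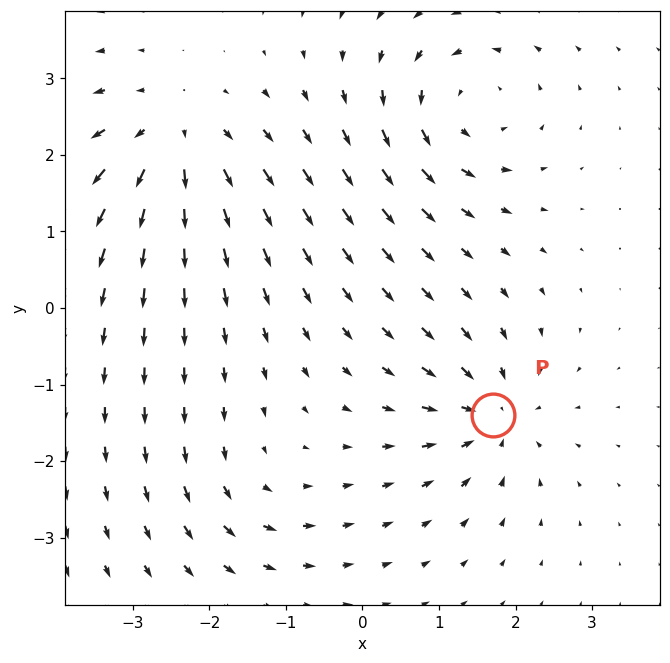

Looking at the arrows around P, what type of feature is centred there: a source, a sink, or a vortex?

At P (1.7, -1.4) the arrows converge inward. Divergence about -6, curl ≈0 — negative divergence with near-zero curl is a sink.

sink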